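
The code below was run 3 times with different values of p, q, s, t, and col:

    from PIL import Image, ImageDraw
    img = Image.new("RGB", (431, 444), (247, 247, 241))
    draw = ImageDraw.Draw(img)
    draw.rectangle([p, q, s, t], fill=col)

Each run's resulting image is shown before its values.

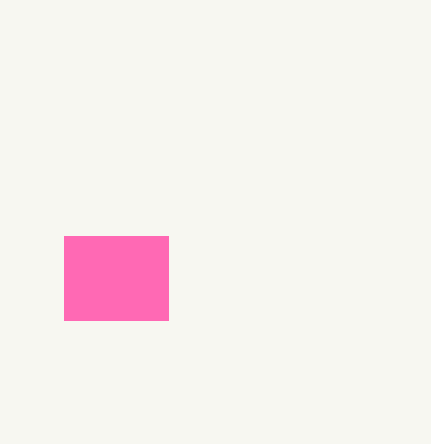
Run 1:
p = 64; q = 236; s = 168; t = 320; col = 'hotpink'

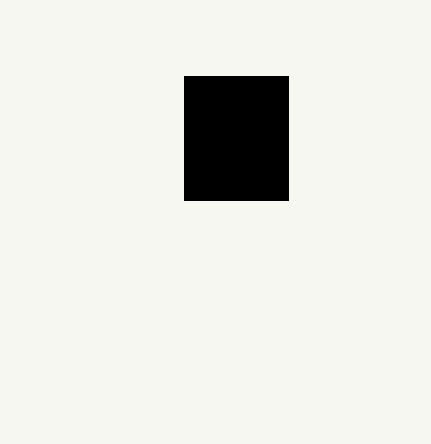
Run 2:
p = 184
q = 76
s = 288
t = 200
col = 'black'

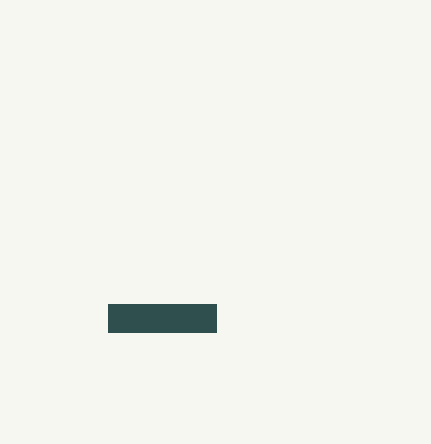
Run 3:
p = 108; q = 304; s = 216; t = 332; col = 'darkslategray'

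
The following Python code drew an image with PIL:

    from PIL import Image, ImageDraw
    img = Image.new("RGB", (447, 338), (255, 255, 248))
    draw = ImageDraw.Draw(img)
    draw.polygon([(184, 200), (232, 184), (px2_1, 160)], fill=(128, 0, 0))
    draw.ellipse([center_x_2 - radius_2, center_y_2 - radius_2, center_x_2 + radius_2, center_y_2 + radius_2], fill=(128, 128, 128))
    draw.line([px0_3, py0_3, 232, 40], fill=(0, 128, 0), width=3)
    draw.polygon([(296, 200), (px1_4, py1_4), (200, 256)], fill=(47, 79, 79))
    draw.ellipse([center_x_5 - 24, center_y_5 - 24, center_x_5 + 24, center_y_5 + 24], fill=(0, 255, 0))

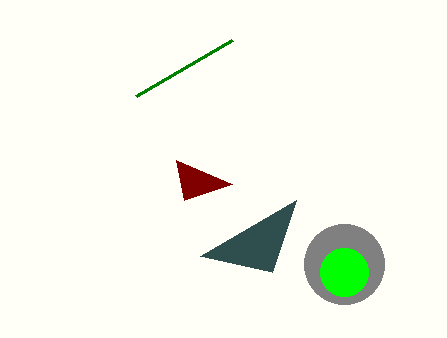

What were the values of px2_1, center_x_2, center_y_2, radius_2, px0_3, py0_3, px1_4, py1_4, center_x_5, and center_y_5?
px2_1 = 176; center_x_2 = 344; center_y_2 = 264; radius_2 = 40; px0_3 = 136; py0_3 = 96; px1_4 = 272; py1_4 = 272; center_x_5 = 344; center_y_5 = 272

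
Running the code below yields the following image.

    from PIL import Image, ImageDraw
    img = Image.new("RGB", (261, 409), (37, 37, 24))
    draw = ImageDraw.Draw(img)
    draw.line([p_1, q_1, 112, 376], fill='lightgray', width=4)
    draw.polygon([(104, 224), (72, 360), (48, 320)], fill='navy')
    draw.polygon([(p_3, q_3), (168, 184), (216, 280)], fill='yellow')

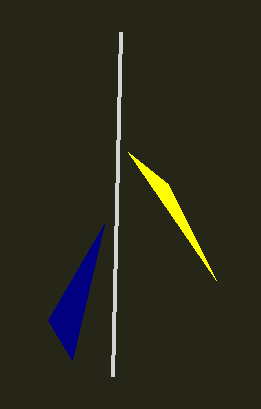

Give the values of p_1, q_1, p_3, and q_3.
p_1 = 120, q_1 = 32, p_3 = 128, q_3 = 152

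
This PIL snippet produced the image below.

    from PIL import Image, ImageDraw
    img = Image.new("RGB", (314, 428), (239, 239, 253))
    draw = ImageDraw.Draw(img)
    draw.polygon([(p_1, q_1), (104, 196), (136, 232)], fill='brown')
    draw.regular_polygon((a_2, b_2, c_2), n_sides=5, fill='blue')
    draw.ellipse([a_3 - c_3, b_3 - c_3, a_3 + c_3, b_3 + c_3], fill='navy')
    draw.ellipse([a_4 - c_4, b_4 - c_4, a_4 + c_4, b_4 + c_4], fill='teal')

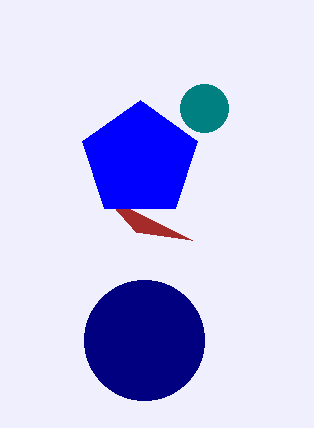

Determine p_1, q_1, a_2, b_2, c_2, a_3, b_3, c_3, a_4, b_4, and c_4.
p_1 = 192
q_1 = 240
a_2 = 140
b_2 = 160
c_2 = 60
a_3 = 144
b_3 = 340
c_3 = 60
a_4 = 204
b_4 = 108
c_4 = 24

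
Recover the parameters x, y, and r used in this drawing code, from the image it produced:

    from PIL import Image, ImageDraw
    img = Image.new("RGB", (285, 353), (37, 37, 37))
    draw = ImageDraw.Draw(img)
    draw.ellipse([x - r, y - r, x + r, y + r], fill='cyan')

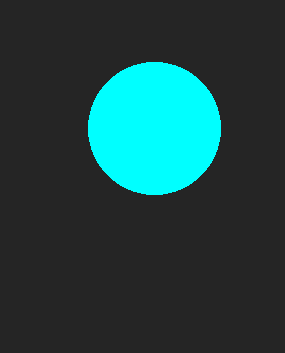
x = 154, y = 128, r = 66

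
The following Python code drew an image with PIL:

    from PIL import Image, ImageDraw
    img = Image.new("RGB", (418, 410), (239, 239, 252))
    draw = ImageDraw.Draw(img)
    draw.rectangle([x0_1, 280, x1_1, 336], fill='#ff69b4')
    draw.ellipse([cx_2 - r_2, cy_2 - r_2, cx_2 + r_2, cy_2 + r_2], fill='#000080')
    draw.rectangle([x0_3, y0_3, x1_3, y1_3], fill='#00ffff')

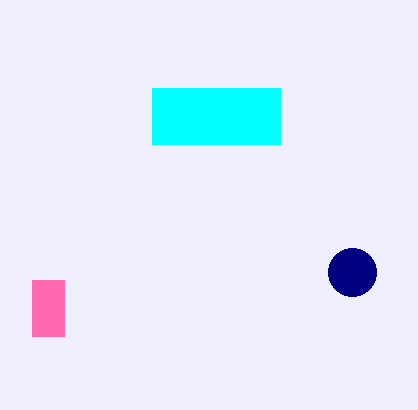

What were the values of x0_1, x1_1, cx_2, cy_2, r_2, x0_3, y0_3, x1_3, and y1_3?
x0_1 = 32; x1_1 = 64; cx_2 = 352; cy_2 = 272; r_2 = 24; x0_3 = 152; y0_3 = 88; x1_3 = 280; y1_3 = 144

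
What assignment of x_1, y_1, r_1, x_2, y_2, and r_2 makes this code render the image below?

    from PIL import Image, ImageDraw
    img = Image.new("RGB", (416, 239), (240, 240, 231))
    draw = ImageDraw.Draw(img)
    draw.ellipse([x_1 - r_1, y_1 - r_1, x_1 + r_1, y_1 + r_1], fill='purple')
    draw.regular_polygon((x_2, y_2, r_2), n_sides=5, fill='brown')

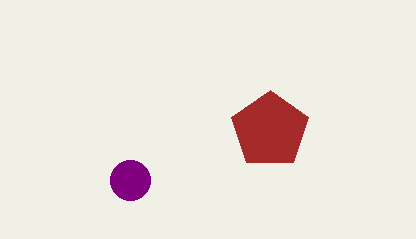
x_1 = 130
y_1 = 180
r_1 = 20
x_2 = 270
y_2 = 130
r_2 = 40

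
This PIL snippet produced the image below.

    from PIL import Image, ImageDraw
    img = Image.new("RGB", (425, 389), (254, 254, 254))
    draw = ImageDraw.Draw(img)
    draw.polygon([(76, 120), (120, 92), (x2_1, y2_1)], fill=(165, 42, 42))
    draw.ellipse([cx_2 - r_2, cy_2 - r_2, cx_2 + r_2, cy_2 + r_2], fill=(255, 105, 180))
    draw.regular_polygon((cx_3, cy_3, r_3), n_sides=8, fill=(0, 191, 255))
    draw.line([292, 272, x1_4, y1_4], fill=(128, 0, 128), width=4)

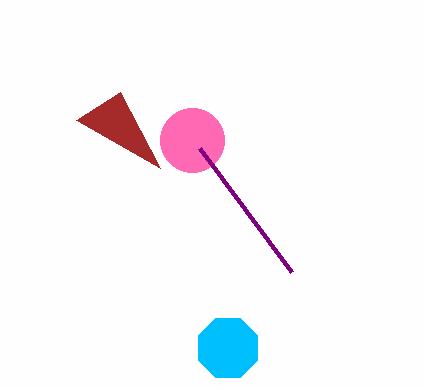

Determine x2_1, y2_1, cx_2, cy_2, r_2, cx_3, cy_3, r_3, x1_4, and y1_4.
x2_1 = 160, y2_1 = 168, cx_2 = 192, cy_2 = 140, r_2 = 32, cx_3 = 228, cy_3 = 348, r_3 = 32, x1_4 = 200, y1_4 = 148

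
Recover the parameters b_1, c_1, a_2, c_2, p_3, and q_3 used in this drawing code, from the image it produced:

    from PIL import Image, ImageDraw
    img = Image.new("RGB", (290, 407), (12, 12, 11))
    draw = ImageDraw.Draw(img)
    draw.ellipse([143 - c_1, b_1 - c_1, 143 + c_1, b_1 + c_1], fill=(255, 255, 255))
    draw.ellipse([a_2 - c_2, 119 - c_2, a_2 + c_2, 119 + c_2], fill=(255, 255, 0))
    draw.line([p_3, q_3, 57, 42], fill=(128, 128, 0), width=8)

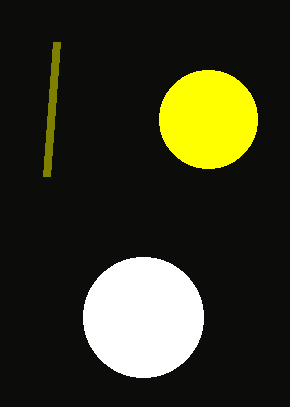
b_1 = 317; c_1 = 60; a_2 = 208; c_2 = 49; p_3 = 47; q_3 = 176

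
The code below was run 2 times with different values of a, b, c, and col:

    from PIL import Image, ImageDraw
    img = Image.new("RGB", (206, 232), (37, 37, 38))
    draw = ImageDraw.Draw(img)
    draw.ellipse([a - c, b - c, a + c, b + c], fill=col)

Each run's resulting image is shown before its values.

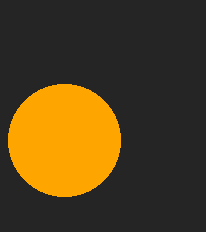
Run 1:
a = 64; b = 140; c = 56; col = 'orange'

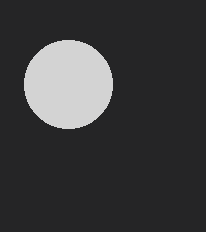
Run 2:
a = 68
b = 84
c = 44
col = 'lightgray'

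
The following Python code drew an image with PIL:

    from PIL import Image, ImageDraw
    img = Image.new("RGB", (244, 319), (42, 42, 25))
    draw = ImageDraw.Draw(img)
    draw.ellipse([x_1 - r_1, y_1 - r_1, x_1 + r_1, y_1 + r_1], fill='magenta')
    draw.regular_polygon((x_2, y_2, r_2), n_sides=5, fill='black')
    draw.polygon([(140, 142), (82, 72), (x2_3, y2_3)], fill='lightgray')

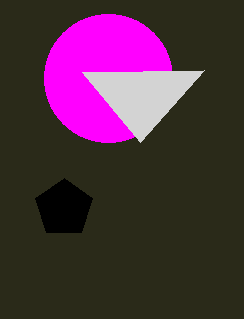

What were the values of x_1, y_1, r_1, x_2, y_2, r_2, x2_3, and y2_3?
x_1 = 108; y_1 = 78; r_1 = 64; x_2 = 64; y_2 = 208; r_2 = 30; x2_3 = 204; y2_3 = 70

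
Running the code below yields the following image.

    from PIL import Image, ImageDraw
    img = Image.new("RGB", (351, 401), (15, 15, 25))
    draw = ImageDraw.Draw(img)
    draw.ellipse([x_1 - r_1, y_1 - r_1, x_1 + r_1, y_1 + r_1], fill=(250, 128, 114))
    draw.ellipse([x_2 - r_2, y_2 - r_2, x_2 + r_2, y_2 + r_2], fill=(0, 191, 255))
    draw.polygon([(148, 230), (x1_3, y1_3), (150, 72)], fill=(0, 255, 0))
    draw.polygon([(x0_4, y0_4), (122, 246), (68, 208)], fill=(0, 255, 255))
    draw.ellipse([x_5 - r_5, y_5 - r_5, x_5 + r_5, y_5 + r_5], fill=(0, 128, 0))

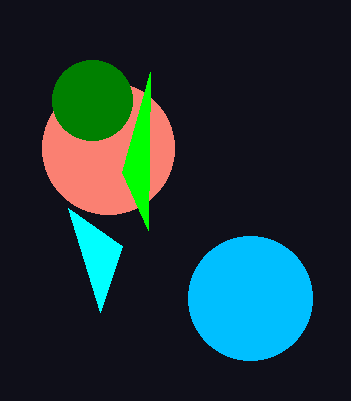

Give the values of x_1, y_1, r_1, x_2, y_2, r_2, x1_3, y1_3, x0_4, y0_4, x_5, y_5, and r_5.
x_1 = 108; y_1 = 148; r_1 = 66; x_2 = 250; y_2 = 298; r_2 = 62; x1_3 = 122; y1_3 = 172; x0_4 = 100; y0_4 = 312; x_5 = 92; y_5 = 100; r_5 = 40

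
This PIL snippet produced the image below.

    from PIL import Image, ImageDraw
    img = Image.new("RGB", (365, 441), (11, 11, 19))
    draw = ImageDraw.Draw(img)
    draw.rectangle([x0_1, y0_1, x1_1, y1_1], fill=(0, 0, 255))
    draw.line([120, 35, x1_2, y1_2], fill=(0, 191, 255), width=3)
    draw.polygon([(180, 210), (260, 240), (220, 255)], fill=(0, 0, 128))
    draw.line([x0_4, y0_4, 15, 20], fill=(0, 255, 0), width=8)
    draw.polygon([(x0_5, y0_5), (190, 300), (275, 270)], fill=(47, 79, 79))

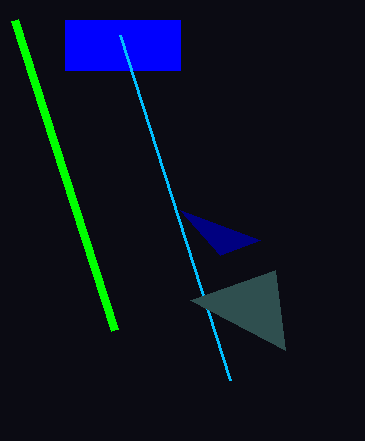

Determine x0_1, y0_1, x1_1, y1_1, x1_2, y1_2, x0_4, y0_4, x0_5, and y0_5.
x0_1 = 65; y0_1 = 20; x1_1 = 180; y1_1 = 70; x1_2 = 230; y1_2 = 380; x0_4 = 115; y0_4 = 330; x0_5 = 285; y0_5 = 350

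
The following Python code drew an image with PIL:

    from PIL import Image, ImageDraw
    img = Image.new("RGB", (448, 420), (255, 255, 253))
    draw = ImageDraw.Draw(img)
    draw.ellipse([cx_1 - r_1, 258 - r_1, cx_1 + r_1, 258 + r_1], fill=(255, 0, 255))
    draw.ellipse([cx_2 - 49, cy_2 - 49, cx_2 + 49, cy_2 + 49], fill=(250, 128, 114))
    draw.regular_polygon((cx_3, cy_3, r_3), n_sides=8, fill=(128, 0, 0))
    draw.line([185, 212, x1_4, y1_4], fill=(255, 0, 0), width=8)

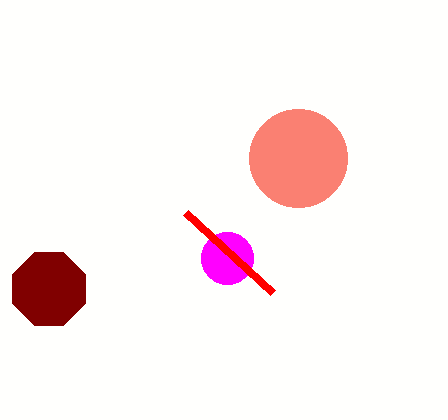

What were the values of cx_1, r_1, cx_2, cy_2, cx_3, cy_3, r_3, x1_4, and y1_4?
cx_1 = 227; r_1 = 26; cx_2 = 298; cy_2 = 158; cx_3 = 49; cy_3 = 289; r_3 = 39; x1_4 = 272; y1_4 = 292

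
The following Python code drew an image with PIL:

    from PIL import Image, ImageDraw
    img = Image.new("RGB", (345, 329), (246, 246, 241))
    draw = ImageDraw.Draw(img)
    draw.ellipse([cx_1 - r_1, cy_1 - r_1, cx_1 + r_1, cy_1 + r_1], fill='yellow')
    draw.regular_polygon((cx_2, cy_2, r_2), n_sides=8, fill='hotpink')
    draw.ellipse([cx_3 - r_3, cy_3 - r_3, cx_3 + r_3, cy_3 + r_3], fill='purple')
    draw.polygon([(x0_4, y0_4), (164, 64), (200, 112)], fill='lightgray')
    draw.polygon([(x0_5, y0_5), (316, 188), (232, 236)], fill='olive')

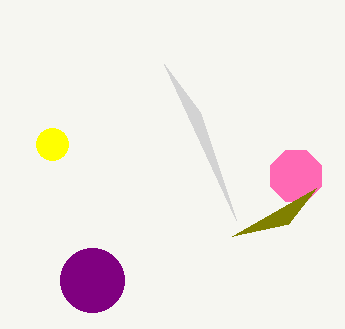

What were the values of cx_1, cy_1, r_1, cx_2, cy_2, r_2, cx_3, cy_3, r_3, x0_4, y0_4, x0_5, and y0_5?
cx_1 = 52; cy_1 = 144; r_1 = 16; cx_2 = 296; cy_2 = 176; r_2 = 28; cx_3 = 92; cy_3 = 280; r_3 = 32; x0_4 = 236; y0_4 = 220; x0_5 = 288; y0_5 = 224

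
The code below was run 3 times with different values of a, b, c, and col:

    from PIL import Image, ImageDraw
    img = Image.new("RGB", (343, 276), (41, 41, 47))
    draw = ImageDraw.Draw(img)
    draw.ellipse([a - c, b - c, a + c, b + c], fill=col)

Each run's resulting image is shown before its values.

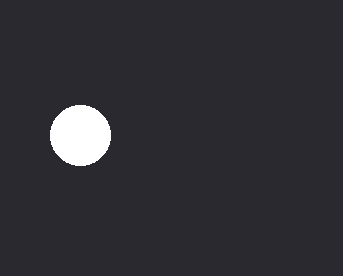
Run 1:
a = 80; b = 135; c = 30; col = 'white'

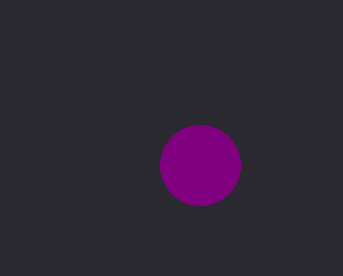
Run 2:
a = 200; b = 165; c = 40; col = 'purple'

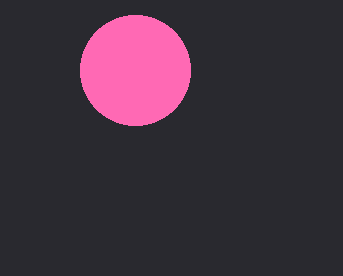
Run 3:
a = 135; b = 70; c = 55; col = 'hotpink'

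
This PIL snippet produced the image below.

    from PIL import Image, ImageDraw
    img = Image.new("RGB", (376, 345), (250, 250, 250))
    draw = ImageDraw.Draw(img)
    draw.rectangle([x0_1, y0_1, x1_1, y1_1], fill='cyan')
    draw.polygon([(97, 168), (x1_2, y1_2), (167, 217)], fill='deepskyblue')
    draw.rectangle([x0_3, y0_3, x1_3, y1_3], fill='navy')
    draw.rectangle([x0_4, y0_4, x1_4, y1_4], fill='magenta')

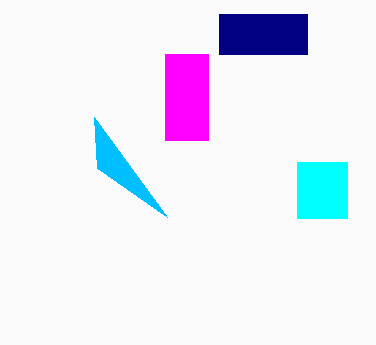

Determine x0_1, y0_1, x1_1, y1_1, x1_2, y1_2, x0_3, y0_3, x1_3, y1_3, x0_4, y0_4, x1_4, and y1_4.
x0_1 = 297; y0_1 = 162; x1_1 = 347; y1_1 = 218; x1_2 = 94; y1_2 = 117; x0_3 = 219; y0_3 = 14; x1_3 = 307; y1_3 = 54; x0_4 = 165; y0_4 = 54; x1_4 = 208; y1_4 = 140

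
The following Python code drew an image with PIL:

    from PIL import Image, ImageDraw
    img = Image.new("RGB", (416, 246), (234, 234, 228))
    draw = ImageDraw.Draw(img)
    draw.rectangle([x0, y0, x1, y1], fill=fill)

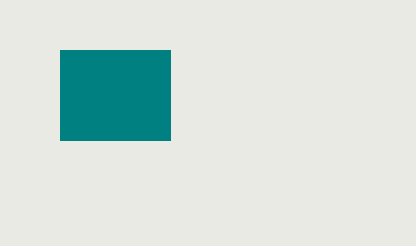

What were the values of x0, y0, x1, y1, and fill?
x0 = 60
y0 = 50
x1 = 170
y1 = 140
fill = 'teal'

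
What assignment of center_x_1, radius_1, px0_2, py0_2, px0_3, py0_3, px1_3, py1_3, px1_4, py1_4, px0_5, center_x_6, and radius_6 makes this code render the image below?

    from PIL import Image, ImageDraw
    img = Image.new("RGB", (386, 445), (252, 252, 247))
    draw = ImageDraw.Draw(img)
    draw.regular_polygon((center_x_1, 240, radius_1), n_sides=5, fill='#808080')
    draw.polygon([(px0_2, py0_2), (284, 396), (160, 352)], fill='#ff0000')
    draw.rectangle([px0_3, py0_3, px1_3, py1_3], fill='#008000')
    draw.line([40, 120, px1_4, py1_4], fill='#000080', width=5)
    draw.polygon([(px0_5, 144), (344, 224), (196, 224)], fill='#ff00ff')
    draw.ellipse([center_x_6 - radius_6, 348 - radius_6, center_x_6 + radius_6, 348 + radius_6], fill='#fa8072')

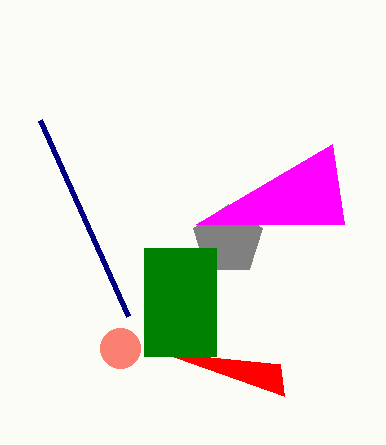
center_x_1 = 228, radius_1 = 36, px0_2 = 280, py0_2 = 364, px0_3 = 144, py0_3 = 248, px1_3 = 216, py1_3 = 356, px1_4 = 128, py1_4 = 316, px0_5 = 332, center_x_6 = 120, radius_6 = 20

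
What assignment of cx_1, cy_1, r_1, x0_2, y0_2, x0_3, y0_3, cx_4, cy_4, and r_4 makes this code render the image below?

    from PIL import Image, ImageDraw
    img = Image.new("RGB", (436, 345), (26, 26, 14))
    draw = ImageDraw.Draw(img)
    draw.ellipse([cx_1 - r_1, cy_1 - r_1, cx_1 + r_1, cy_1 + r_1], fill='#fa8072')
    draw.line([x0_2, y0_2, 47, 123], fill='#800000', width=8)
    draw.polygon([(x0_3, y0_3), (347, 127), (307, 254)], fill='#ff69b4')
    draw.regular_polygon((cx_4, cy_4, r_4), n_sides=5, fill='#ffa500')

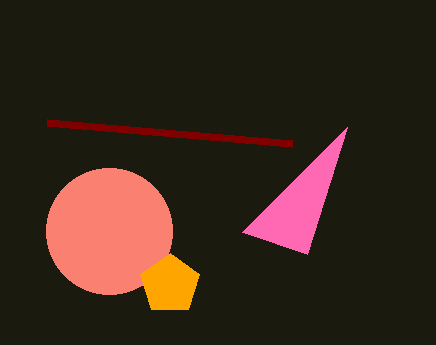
cx_1 = 109
cy_1 = 231
r_1 = 63
x0_2 = 292
y0_2 = 144
x0_3 = 242
y0_3 = 232
cx_4 = 170
cy_4 = 284
r_4 = 31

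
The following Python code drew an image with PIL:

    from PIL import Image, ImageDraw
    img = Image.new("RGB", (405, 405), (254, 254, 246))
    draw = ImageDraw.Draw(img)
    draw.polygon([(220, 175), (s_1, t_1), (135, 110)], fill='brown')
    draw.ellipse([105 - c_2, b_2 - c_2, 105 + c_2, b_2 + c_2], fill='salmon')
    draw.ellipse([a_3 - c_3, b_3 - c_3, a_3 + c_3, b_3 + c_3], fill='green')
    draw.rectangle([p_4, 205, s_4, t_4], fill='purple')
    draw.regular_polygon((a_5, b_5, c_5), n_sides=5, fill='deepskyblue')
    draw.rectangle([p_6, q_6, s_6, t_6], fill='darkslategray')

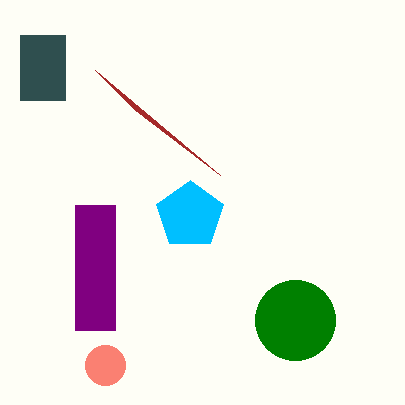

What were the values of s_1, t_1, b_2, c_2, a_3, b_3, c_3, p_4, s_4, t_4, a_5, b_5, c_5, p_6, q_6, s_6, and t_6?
s_1 = 95, t_1 = 70, b_2 = 365, c_2 = 20, a_3 = 295, b_3 = 320, c_3 = 40, p_4 = 75, s_4 = 115, t_4 = 330, a_5 = 190, b_5 = 215, c_5 = 35, p_6 = 20, q_6 = 35, s_6 = 65, t_6 = 100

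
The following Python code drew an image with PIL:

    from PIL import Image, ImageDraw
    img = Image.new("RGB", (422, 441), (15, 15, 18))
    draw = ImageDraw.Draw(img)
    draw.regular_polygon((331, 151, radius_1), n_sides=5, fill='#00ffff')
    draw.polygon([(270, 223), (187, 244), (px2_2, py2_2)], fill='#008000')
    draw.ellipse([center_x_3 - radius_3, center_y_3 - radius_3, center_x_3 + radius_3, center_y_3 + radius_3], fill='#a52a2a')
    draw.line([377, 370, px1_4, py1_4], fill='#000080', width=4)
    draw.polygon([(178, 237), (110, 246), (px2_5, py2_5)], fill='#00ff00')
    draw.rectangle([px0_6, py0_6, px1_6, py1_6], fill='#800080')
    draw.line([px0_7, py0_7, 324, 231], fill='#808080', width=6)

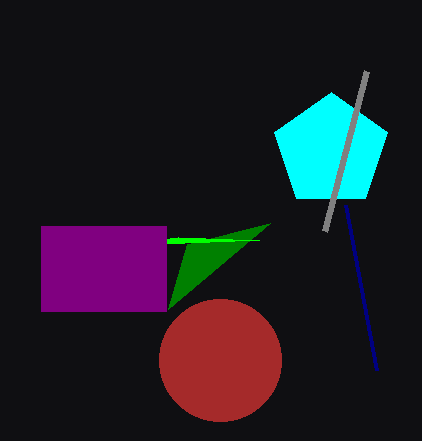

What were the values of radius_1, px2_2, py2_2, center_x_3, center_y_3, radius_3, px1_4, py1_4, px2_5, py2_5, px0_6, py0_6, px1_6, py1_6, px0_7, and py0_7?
radius_1 = 59; px2_2 = 168; py2_2 = 309; center_x_3 = 220; center_y_3 = 360; radius_3 = 61; px1_4 = 346; py1_4 = 205; px2_5 = 259; py2_5 = 240; px0_6 = 41; py0_6 = 226; px1_6 = 166; py1_6 = 311; px0_7 = 366; py0_7 = 71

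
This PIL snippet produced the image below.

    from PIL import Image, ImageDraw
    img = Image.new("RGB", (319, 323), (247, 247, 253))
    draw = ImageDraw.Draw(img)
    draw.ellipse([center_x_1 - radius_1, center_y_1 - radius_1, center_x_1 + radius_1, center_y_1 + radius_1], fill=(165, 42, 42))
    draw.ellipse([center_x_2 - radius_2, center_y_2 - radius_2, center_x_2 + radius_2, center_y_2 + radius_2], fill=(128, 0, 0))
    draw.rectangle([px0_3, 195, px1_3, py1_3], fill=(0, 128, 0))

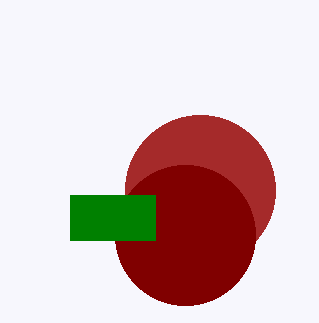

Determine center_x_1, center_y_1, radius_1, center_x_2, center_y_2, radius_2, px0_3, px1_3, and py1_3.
center_x_1 = 200
center_y_1 = 190
radius_1 = 75
center_x_2 = 185
center_y_2 = 235
radius_2 = 70
px0_3 = 70
px1_3 = 155
py1_3 = 240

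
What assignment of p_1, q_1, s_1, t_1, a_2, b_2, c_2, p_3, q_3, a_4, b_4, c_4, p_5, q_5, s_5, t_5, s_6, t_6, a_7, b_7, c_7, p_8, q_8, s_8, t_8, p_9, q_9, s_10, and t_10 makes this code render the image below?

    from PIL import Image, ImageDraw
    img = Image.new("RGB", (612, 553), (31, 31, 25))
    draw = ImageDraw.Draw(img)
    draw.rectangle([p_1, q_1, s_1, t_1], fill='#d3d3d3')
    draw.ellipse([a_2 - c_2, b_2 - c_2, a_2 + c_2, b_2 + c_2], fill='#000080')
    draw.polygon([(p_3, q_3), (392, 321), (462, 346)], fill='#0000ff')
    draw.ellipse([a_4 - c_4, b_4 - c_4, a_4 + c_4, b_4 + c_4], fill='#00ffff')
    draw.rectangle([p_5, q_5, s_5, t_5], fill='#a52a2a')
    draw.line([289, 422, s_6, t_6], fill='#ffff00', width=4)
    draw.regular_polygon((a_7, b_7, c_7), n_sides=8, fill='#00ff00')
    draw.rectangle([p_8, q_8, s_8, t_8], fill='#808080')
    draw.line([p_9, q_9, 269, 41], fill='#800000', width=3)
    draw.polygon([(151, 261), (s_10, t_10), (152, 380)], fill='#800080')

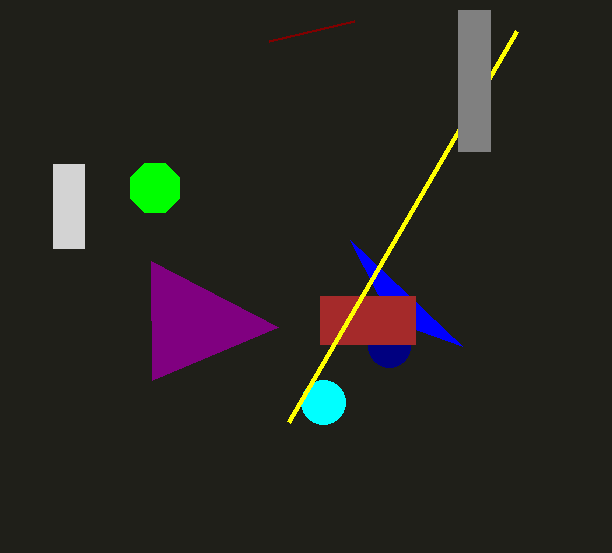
p_1 = 53; q_1 = 164; s_1 = 84; t_1 = 248; a_2 = 389; b_2 = 346; c_2 = 21; p_3 = 350; q_3 = 240; a_4 = 323; b_4 = 402; c_4 = 22; p_5 = 320; q_5 = 296; s_5 = 415; t_5 = 344; s_6 = 517; t_6 = 31; a_7 = 155; b_7 = 188; c_7 = 27; p_8 = 458; q_8 = 10; s_8 = 490; t_8 = 151; p_9 = 354; q_9 = 21; s_10 = 278; t_10 = 327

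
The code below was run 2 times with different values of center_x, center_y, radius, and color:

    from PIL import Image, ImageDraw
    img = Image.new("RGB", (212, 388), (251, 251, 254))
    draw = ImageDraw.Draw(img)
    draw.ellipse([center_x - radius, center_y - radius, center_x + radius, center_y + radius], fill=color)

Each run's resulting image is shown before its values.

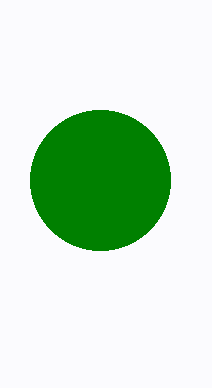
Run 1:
center_x = 100; center_y = 180; radius = 70; color = 'green'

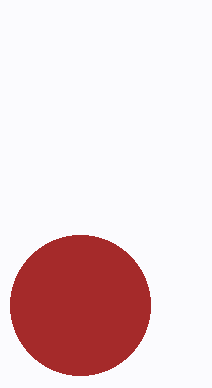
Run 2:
center_x = 80
center_y = 305
radius = 70
color = 'brown'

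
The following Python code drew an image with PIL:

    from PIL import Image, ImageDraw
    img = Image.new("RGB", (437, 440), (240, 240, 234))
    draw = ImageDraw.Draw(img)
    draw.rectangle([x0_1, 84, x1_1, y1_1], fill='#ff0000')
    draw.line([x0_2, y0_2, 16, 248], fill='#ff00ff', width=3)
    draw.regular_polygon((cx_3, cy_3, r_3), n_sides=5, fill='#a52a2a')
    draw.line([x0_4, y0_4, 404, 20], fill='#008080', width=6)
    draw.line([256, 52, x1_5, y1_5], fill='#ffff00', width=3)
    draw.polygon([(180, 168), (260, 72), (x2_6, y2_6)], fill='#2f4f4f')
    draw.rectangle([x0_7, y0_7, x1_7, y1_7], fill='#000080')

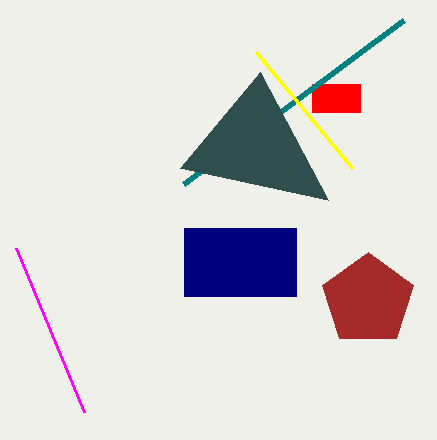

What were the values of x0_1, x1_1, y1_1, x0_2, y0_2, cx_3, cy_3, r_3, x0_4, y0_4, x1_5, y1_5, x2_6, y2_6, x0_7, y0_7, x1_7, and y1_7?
x0_1 = 312
x1_1 = 360
y1_1 = 112
x0_2 = 84
y0_2 = 412
cx_3 = 368
cy_3 = 300
r_3 = 48
x0_4 = 184
y0_4 = 184
x1_5 = 352
y1_5 = 168
x2_6 = 328
y2_6 = 200
x0_7 = 184
y0_7 = 228
x1_7 = 296
y1_7 = 296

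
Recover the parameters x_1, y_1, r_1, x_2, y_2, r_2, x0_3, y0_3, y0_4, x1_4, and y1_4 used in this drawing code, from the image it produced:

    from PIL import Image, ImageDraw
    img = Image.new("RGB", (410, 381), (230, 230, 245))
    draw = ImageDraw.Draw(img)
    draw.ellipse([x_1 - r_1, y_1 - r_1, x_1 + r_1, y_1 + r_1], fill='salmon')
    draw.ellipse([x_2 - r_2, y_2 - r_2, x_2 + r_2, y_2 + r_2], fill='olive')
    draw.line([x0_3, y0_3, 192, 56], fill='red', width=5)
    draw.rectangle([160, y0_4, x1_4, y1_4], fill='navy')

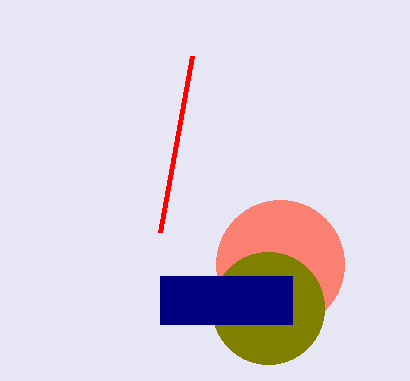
x_1 = 280, y_1 = 264, r_1 = 64, x_2 = 268, y_2 = 308, r_2 = 56, x0_3 = 160, y0_3 = 232, y0_4 = 276, x1_4 = 292, y1_4 = 324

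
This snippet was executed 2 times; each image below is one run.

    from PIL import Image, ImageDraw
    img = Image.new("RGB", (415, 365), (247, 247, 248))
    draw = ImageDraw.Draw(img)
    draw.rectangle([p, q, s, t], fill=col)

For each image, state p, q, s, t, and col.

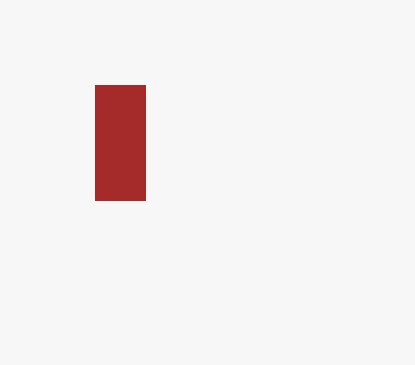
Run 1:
p = 95; q = 85; s = 145; t = 200; col = 'brown'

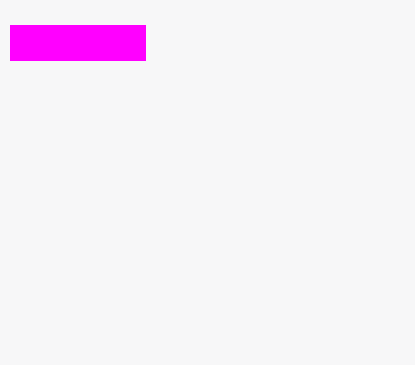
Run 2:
p = 10, q = 25, s = 145, t = 60, col = 'magenta'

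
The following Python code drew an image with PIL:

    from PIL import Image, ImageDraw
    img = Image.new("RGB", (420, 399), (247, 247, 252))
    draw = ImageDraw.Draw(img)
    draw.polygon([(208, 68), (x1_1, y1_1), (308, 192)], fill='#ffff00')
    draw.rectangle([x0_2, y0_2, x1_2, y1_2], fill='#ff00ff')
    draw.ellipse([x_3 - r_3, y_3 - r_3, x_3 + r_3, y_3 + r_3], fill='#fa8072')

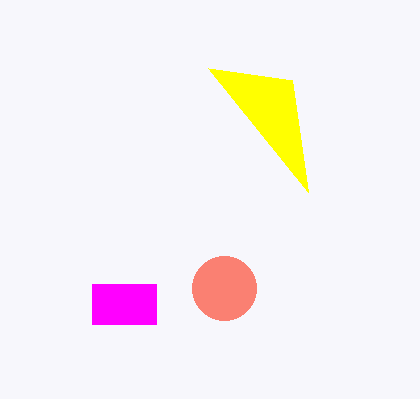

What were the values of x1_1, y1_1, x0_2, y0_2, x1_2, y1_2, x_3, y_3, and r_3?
x1_1 = 292, y1_1 = 80, x0_2 = 92, y0_2 = 284, x1_2 = 156, y1_2 = 324, x_3 = 224, y_3 = 288, r_3 = 32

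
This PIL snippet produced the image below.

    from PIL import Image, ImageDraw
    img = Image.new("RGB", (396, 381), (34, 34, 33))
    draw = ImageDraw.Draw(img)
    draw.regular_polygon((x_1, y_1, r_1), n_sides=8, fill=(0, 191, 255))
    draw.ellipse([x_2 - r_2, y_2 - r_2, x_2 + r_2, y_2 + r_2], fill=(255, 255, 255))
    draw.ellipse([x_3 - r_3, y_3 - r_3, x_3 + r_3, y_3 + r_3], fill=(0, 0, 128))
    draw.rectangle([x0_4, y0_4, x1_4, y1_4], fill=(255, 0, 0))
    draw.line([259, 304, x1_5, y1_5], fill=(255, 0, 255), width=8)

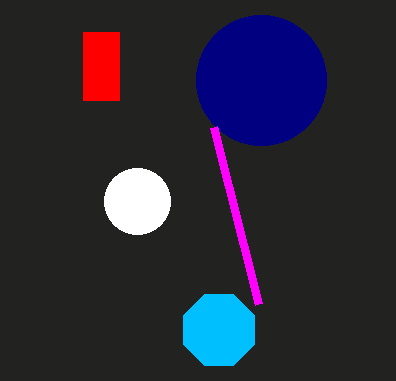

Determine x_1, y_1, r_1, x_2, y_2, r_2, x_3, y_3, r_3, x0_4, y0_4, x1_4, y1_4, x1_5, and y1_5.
x_1 = 219; y_1 = 330; r_1 = 38; x_2 = 137; y_2 = 201; r_2 = 33; x_3 = 261; y_3 = 80; r_3 = 65; x0_4 = 83; y0_4 = 32; x1_4 = 119; y1_4 = 100; x1_5 = 214; y1_5 = 127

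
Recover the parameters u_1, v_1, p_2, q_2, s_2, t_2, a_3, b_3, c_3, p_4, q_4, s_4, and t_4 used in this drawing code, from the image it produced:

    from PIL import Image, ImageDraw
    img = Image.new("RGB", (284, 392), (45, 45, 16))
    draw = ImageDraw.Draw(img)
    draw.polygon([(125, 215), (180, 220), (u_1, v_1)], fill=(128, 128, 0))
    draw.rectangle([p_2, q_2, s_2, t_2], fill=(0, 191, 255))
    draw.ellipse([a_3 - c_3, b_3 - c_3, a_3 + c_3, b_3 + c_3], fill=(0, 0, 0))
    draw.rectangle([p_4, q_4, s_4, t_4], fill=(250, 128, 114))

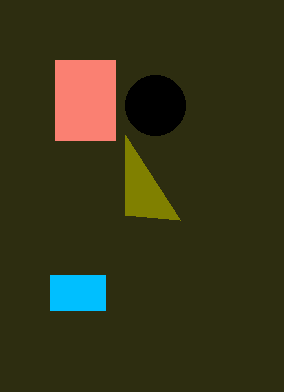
u_1 = 125; v_1 = 135; p_2 = 50; q_2 = 275; s_2 = 105; t_2 = 310; a_3 = 155; b_3 = 105; c_3 = 30; p_4 = 55; q_4 = 60; s_4 = 115; t_4 = 140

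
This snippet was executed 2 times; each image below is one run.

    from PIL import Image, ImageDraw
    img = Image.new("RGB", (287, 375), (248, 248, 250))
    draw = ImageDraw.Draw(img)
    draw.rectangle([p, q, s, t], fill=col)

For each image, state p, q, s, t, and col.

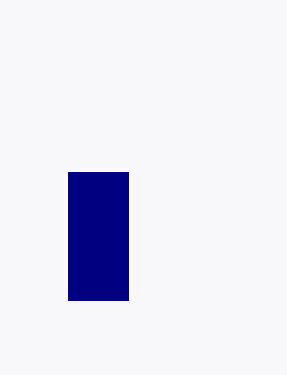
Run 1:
p = 68; q = 172; s = 128; t = 300; col = 'navy'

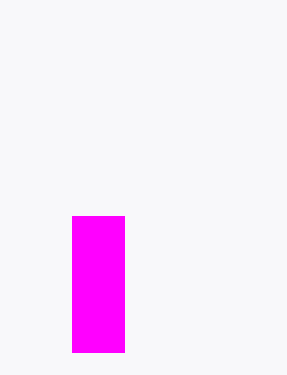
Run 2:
p = 72; q = 216; s = 124; t = 352; col = 'magenta'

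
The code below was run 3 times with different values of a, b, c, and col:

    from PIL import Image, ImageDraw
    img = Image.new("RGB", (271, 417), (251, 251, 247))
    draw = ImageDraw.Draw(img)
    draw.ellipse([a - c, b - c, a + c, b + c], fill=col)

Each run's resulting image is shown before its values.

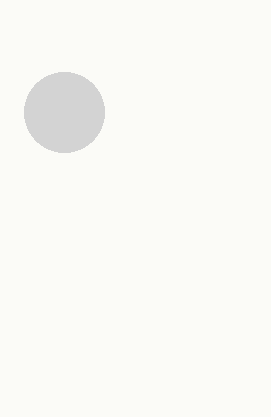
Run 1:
a = 64; b = 112; c = 40; col = 'lightgray'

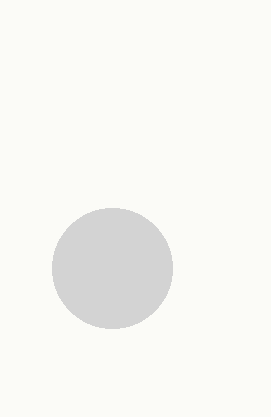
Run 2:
a = 112; b = 268; c = 60; col = 'lightgray'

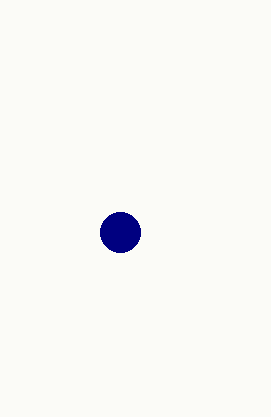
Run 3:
a = 120, b = 232, c = 20, col = 'navy'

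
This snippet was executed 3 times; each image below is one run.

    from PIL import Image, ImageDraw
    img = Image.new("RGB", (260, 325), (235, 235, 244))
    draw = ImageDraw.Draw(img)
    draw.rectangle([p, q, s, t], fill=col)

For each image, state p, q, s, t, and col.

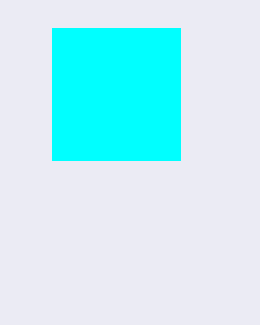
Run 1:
p = 52, q = 28, s = 180, t = 160, col = 'cyan'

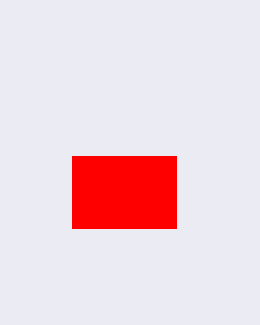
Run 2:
p = 72; q = 156; s = 176; t = 228; col = 'red'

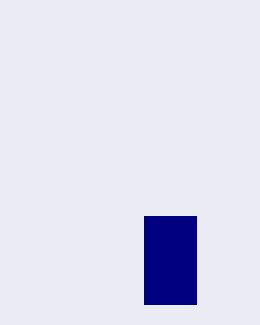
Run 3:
p = 144, q = 216, s = 196, t = 304, col = 'navy'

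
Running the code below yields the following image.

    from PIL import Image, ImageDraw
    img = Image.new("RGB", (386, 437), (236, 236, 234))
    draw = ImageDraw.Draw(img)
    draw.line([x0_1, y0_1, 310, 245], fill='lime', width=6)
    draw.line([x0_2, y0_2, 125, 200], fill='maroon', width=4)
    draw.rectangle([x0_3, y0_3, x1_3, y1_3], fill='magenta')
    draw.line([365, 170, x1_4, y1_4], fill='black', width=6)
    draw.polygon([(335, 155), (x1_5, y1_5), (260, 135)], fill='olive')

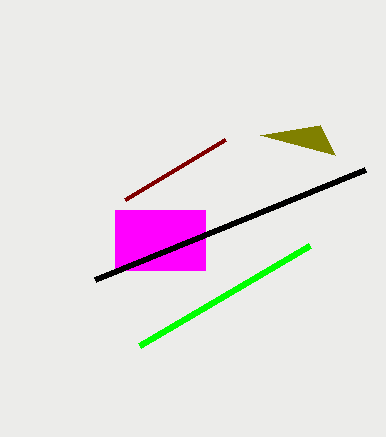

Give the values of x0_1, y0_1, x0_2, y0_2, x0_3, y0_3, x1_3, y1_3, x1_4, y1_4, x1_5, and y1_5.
x0_1 = 140; y0_1 = 345; x0_2 = 225; y0_2 = 140; x0_3 = 115; y0_3 = 210; x1_3 = 205; y1_3 = 270; x1_4 = 95; y1_4 = 280; x1_5 = 320; y1_5 = 125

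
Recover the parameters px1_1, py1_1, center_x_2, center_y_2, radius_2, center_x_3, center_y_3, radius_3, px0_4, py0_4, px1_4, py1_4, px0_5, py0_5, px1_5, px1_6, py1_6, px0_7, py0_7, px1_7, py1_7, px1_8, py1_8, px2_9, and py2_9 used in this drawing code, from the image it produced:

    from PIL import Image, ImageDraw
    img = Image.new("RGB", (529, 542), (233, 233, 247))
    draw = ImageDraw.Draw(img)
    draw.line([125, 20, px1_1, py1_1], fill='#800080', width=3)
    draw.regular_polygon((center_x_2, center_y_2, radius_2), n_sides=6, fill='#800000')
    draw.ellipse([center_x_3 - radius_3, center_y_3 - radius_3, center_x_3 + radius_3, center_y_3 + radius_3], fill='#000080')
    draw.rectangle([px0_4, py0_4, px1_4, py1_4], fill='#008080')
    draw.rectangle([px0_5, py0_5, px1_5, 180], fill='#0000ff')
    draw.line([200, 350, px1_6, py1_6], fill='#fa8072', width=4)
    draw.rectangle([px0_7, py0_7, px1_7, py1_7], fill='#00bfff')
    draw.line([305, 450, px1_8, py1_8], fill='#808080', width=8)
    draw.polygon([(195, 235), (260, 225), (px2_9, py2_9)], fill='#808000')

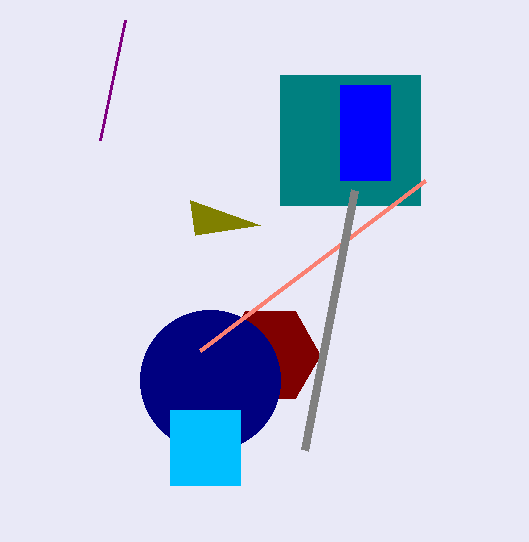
px1_1 = 100
py1_1 = 140
center_x_2 = 270
center_y_2 = 355
radius_2 = 50
center_x_3 = 210
center_y_3 = 380
radius_3 = 70
px0_4 = 280
py0_4 = 75
px1_4 = 420
py1_4 = 205
px0_5 = 340
py0_5 = 85
px1_5 = 390
px1_6 = 425
py1_6 = 180
px0_7 = 170
py0_7 = 410
px1_7 = 240
py1_7 = 485
px1_8 = 355
py1_8 = 190
px2_9 = 190
py2_9 = 200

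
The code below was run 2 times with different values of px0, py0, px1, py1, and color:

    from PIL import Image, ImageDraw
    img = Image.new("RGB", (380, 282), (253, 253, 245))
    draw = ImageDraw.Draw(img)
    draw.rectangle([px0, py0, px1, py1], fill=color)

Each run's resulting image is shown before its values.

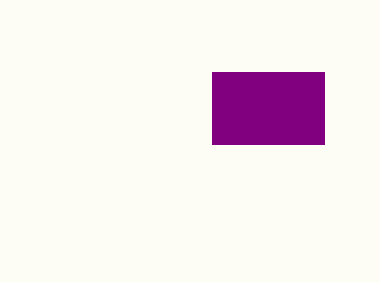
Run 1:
px0 = 212; py0 = 72; px1 = 324; py1 = 144; color = 'purple'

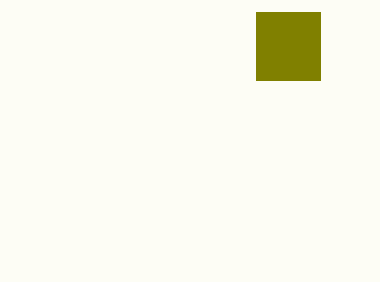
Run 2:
px0 = 256
py0 = 12
px1 = 320
py1 = 80
color = 'olive'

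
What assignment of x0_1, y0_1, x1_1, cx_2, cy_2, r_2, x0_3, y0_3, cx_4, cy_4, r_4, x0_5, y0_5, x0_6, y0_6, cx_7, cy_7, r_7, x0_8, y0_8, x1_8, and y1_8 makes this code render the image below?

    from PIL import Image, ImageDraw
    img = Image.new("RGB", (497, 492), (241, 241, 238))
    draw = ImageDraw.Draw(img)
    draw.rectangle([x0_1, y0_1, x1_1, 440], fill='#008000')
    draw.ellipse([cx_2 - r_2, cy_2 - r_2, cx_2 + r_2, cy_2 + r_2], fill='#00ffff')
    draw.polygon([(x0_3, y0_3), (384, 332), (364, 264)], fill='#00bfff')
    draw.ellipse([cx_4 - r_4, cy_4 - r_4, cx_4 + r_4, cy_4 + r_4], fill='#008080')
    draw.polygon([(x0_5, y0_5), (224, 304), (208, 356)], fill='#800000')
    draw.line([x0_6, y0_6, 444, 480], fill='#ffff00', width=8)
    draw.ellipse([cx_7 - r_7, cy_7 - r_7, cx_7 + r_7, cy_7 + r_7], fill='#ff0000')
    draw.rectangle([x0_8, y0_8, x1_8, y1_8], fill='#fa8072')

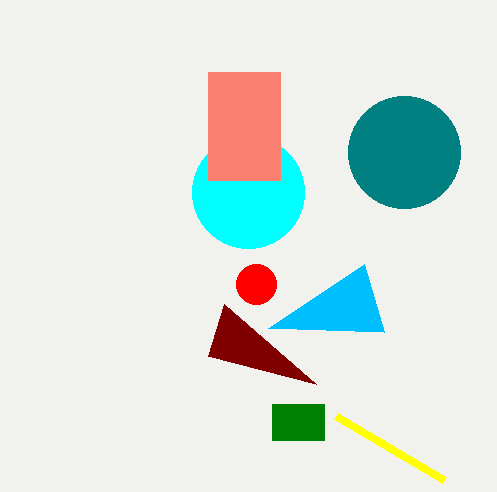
x0_1 = 272
y0_1 = 404
x1_1 = 324
cx_2 = 248
cy_2 = 192
r_2 = 56
x0_3 = 268
y0_3 = 328
cx_4 = 404
cy_4 = 152
r_4 = 56
x0_5 = 316
y0_5 = 384
x0_6 = 336
y0_6 = 416
cx_7 = 256
cy_7 = 284
r_7 = 20
x0_8 = 208
y0_8 = 72
x1_8 = 280
y1_8 = 180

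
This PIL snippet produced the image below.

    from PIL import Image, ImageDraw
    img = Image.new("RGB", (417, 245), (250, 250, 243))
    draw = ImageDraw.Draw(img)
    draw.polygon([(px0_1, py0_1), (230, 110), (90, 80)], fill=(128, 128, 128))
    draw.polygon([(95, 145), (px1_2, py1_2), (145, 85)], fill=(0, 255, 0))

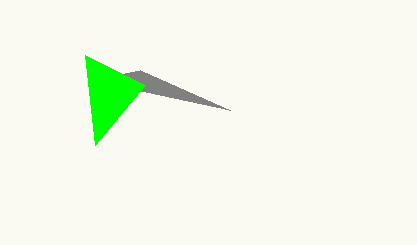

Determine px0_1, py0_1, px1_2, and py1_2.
px0_1 = 140
py0_1 = 70
px1_2 = 85
py1_2 = 55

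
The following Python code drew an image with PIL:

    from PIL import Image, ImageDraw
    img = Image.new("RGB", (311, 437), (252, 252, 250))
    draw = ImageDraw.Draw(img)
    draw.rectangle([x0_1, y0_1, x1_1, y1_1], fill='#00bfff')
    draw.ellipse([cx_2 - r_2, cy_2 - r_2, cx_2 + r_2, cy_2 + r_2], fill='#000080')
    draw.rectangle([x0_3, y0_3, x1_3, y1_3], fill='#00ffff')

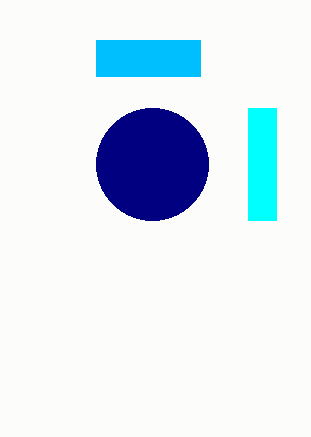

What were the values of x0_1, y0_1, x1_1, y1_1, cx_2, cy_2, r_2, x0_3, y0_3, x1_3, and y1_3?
x0_1 = 96, y0_1 = 40, x1_1 = 200, y1_1 = 76, cx_2 = 152, cy_2 = 164, r_2 = 56, x0_3 = 248, y0_3 = 108, x1_3 = 276, y1_3 = 220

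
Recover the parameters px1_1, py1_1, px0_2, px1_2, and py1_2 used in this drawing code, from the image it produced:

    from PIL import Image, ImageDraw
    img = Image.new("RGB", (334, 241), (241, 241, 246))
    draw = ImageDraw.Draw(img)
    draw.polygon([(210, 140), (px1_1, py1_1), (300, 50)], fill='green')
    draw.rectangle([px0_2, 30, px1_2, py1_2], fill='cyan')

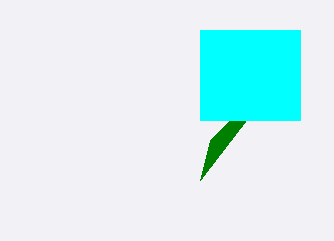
px1_1 = 200, py1_1 = 180, px0_2 = 200, px1_2 = 300, py1_2 = 120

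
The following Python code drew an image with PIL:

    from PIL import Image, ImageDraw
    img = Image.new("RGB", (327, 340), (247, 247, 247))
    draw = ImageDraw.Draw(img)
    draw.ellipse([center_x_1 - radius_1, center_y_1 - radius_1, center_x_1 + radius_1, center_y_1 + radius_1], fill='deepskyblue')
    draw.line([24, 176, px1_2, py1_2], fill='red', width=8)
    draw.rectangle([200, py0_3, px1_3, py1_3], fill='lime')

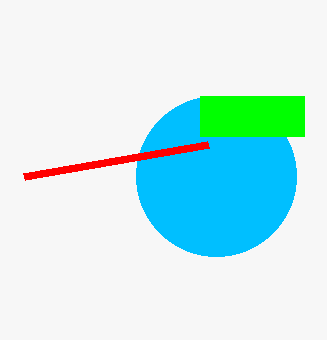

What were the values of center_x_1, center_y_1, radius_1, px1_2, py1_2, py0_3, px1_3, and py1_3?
center_x_1 = 216
center_y_1 = 176
radius_1 = 80
px1_2 = 208
py1_2 = 144
py0_3 = 96
px1_3 = 304
py1_3 = 136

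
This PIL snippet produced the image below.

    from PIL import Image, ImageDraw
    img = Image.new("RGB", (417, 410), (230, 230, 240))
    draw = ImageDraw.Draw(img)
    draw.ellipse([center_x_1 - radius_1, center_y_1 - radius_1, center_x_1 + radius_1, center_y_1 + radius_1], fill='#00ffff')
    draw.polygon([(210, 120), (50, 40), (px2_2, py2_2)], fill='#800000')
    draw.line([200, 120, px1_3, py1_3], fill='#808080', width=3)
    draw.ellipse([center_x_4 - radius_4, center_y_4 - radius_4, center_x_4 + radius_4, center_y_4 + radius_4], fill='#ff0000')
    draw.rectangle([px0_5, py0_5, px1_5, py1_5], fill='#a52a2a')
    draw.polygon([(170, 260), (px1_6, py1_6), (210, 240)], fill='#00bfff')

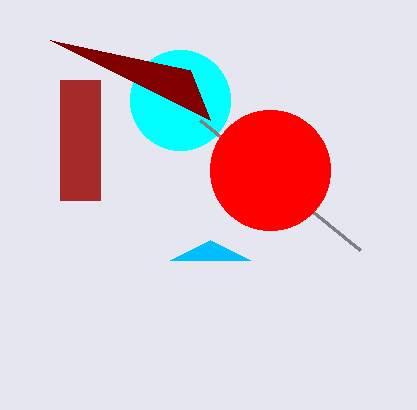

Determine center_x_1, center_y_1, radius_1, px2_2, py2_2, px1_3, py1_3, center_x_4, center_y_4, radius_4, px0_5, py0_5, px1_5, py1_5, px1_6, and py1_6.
center_x_1 = 180, center_y_1 = 100, radius_1 = 50, px2_2 = 190, py2_2 = 70, px1_3 = 360, py1_3 = 250, center_x_4 = 270, center_y_4 = 170, radius_4 = 60, px0_5 = 60, py0_5 = 80, px1_5 = 100, py1_5 = 200, px1_6 = 250, py1_6 = 260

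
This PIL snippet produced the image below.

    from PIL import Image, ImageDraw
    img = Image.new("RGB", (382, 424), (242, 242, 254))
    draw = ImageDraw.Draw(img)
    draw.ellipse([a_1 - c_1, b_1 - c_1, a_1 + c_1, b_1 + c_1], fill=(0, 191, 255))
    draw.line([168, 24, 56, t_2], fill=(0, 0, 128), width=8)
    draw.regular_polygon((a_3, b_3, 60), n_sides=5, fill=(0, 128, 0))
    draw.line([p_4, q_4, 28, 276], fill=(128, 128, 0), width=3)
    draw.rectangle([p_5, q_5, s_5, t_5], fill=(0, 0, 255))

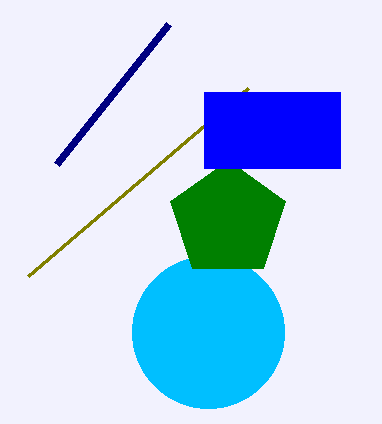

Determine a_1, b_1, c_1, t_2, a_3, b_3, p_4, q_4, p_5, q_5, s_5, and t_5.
a_1 = 208, b_1 = 332, c_1 = 76, t_2 = 164, a_3 = 228, b_3 = 220, p_4 = 248, q_4 = 88, p_5 = 204, q_5 = 92, s_5 = 340, t_5 = 168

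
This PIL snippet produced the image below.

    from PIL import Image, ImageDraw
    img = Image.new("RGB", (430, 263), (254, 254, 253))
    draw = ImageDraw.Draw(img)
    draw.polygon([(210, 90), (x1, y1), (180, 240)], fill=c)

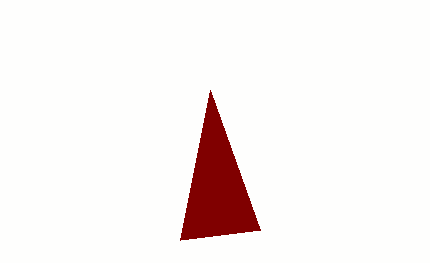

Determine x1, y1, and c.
x1 = 260; y1 = 230; c = 'maroon'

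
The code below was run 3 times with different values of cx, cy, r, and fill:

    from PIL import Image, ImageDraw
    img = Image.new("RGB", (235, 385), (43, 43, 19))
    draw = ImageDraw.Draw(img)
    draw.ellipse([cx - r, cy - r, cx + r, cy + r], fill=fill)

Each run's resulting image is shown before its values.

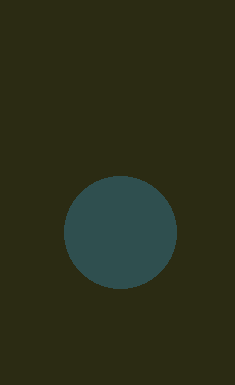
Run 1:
cx = 120, cy = 232, r = 56, fill = 'darkslategray'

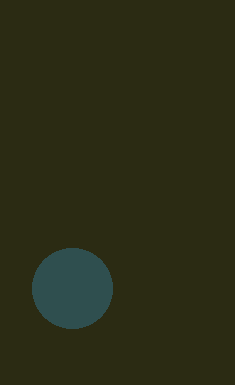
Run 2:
cx = 72
cy = 288
r = 40
fill = 'darkslategray'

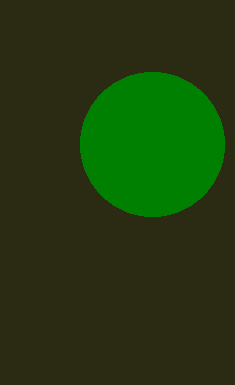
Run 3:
cx = 152, cy = 144, r = 72, fill = 'green'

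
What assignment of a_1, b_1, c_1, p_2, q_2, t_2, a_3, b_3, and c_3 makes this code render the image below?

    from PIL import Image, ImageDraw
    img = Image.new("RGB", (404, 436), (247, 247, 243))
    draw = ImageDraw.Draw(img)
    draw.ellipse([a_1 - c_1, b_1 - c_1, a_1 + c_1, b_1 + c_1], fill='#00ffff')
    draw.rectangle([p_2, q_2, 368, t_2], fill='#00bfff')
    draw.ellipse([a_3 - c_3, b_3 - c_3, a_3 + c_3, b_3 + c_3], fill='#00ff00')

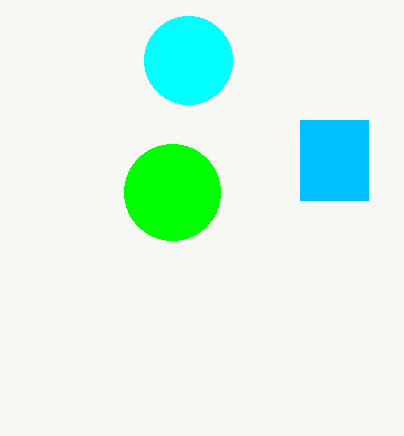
a_1 = 188
b_1 = 60
c_1 = 44
p_2 = 300
q_2 = 120
t_2 = 200
a_3 = 172
b_3 = 192
c_3 = 48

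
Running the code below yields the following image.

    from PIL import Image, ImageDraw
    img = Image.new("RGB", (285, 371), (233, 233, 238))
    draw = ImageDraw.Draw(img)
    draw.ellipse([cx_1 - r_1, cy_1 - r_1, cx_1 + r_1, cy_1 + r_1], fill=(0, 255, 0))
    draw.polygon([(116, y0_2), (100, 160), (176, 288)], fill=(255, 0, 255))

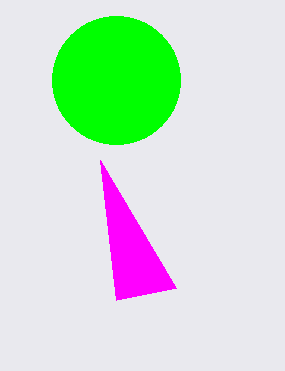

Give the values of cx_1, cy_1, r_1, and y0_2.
cx_1 = 116; cy_1 = 80; r_1 = 64; y0_2 = 300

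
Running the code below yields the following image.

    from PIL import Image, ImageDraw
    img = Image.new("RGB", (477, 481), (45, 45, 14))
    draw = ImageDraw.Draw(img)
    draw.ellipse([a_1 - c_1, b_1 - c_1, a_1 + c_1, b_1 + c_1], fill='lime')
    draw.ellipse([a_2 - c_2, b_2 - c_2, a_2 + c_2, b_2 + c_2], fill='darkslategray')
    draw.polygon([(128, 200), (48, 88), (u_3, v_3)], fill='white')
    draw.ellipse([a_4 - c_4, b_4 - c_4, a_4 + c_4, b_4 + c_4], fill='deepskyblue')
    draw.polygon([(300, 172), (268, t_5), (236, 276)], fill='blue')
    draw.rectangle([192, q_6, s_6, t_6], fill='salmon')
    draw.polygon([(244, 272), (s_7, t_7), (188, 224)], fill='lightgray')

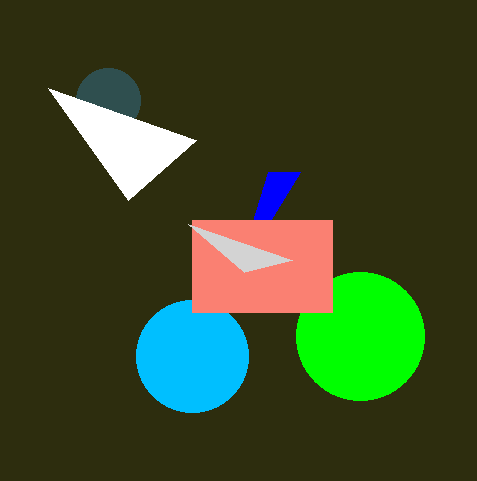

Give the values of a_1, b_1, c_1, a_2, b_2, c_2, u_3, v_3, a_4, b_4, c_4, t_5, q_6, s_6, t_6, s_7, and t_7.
a_1 = 360
b_1 = 336
c_1 = 64
a_2 = 108
b_2 = 100
c_2 = 32
u_3 = 196
v_3 = 140
a_4 = 192
b_4 = 356
c_4 = 56
t_5 = 172
q_6 = 220
s_6 = 332
t_6 = 312
s_7 = 292
t_7 = 260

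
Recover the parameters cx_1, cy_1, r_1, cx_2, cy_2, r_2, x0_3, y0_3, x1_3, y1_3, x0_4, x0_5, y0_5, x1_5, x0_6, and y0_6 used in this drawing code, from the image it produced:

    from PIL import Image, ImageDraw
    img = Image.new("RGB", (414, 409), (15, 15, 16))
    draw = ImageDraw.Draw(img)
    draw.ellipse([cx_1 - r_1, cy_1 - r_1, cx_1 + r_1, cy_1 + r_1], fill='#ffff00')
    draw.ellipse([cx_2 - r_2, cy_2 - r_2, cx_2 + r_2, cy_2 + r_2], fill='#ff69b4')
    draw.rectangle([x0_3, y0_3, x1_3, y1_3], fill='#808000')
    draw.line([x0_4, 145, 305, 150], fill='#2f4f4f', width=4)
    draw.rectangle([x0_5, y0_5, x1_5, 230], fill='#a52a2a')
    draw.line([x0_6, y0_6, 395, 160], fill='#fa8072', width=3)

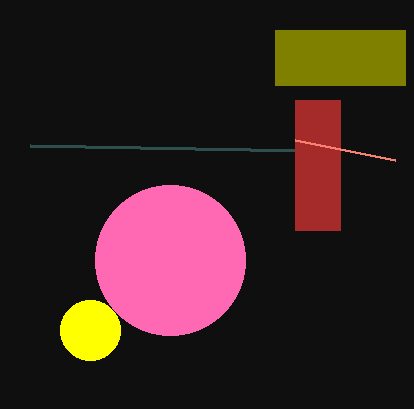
cx_1 = 90, cy_1 = 330, r_1 = 30, cx_2 = 170, cy_2 = 260, r_2 = 75, x0_3 = 275, y0_3 = 30, x1_3 = 405, y1_3 = 85, x0_4 = 30, x0_5 = 295, y0_5 = 100, x1_5 = 340, x0_6 = 295, y0_6 = 140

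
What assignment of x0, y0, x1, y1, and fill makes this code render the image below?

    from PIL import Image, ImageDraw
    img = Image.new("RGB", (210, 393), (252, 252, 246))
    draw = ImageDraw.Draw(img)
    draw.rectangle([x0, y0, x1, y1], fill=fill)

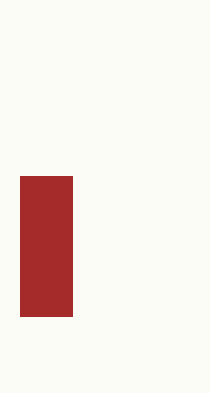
x0 = 20; y0 = 176; x1 = 72; y1 = 316; fill = 'brown'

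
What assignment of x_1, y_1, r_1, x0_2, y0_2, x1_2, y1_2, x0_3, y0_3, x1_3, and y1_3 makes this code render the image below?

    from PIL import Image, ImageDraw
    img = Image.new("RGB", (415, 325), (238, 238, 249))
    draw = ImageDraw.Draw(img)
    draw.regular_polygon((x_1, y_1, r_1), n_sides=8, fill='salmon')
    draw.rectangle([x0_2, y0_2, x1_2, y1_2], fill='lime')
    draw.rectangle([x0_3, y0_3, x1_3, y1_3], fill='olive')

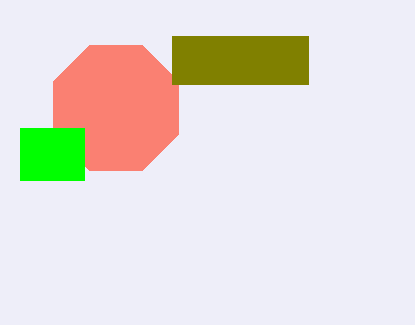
x_1 = 116; y_1 = 108; r_1 = 68; x0_2 = 20; y0_2 = 128; x1_2 = 84; y1_2 = 180; x0_3 = 172; y0_3 = 36; x1_3 = 308; y1_3 = 84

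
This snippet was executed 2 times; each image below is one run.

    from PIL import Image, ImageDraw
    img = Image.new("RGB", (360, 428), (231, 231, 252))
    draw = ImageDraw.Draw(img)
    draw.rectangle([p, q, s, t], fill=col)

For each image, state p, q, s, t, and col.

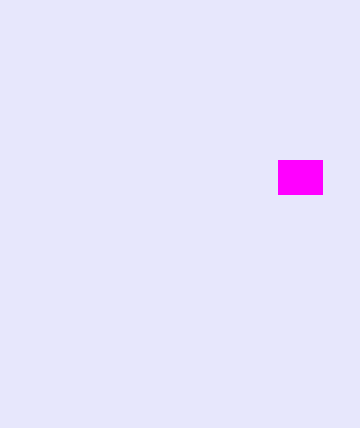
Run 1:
p = 278, q = 160, s = 322, t = 194, col = 'magenta'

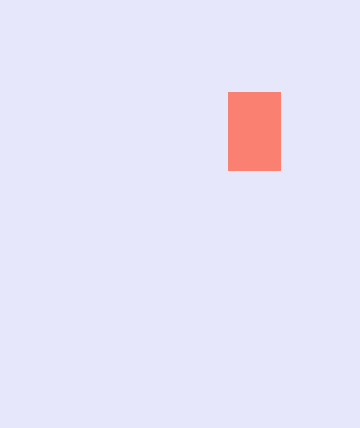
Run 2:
p = 228; q = 92; s = 280; t = 170; col = 'salmon'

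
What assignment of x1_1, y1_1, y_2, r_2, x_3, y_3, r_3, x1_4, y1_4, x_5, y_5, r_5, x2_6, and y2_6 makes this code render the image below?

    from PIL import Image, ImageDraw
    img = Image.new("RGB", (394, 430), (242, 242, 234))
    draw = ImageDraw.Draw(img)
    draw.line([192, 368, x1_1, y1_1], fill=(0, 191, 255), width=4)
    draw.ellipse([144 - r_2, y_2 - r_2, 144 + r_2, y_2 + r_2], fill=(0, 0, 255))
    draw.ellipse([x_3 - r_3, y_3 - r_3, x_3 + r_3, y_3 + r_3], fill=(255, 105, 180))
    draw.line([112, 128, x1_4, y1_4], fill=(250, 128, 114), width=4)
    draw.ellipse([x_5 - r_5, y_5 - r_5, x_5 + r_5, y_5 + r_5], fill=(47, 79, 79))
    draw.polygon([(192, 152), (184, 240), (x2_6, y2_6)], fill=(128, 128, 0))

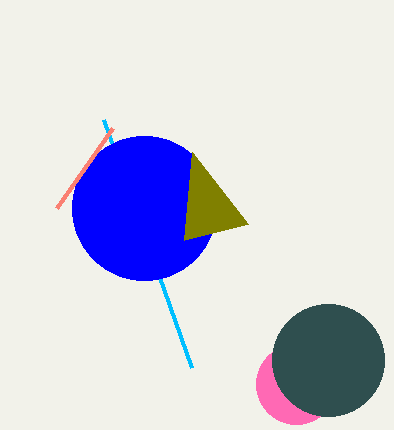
x1_1 = 104, y1_1 = 120, y_2 = 208, r_2 = 72, x_3 = 296, y_3 = 384, r_3 = 40, x1_4 = 56, y1_4 = 208, x_5 = 328, y_5 = 360, r_5 = 56, x2_6 = 248, y2_6 = 224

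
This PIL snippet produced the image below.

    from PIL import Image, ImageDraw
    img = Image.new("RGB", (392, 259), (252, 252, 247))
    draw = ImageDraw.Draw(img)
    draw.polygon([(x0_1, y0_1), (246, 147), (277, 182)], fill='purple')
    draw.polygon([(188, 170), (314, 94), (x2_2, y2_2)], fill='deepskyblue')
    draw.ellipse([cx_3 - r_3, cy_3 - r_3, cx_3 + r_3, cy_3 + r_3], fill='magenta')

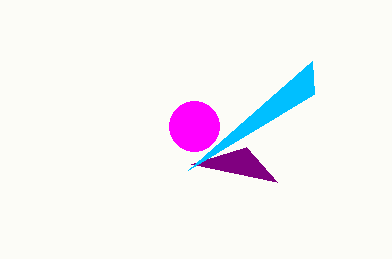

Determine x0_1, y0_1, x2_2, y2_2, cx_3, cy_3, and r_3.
x0_1 = 191, y0_1 = 164, x2_2 = 312, y2_2 = 61, cx_3 = 194, cy_3 = 126, r_3 = 25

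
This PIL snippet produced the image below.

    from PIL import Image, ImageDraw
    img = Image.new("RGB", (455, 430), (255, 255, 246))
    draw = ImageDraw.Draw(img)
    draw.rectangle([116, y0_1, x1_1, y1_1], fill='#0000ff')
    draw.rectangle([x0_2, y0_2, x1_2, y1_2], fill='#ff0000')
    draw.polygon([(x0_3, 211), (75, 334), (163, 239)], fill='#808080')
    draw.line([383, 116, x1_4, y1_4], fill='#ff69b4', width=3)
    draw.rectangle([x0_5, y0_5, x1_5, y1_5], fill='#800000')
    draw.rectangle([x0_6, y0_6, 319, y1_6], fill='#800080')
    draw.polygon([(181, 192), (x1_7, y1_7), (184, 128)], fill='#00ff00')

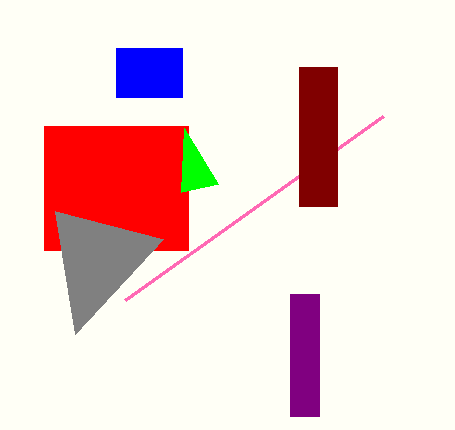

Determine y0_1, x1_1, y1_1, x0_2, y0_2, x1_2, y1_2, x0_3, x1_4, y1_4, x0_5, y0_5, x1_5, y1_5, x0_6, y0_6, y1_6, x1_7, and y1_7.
y0_1 = 48
x1_1 = 182
y1_1 = 97
x0_2 = 44
y0_2 = 126
x1_2 = 188
y1_2 = 250
x0_3 = 55
x1_4 = 125
y1_4 = 300
x0_5 = 299
y0_5 = 67
x1_5 = 337
y1_5 = 206
x0_6 = 290
y0_6 = 294
y1_6 = 416
x1_7 = 218
y1_7 = 184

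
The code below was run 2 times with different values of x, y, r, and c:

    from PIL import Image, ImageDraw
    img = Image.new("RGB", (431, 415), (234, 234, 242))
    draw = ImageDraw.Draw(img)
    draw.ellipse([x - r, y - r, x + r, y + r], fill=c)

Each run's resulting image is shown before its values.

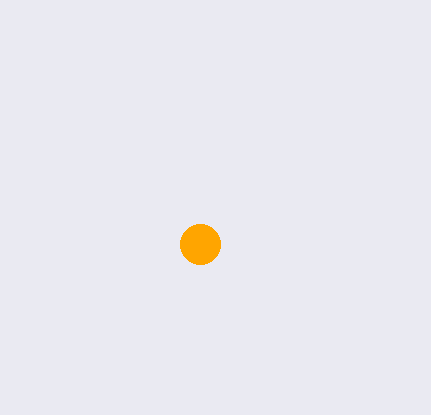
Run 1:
x = 200, y = 244, r = 20, c = 'orange'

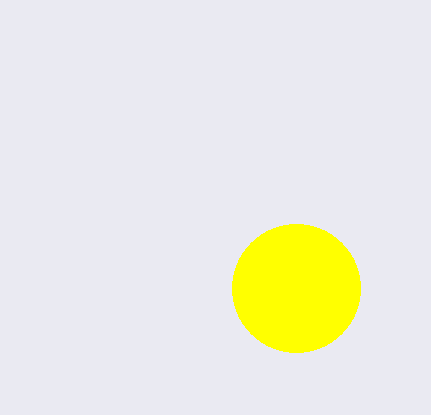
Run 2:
x = 296
y = 288
r = 64
c = 'yellow'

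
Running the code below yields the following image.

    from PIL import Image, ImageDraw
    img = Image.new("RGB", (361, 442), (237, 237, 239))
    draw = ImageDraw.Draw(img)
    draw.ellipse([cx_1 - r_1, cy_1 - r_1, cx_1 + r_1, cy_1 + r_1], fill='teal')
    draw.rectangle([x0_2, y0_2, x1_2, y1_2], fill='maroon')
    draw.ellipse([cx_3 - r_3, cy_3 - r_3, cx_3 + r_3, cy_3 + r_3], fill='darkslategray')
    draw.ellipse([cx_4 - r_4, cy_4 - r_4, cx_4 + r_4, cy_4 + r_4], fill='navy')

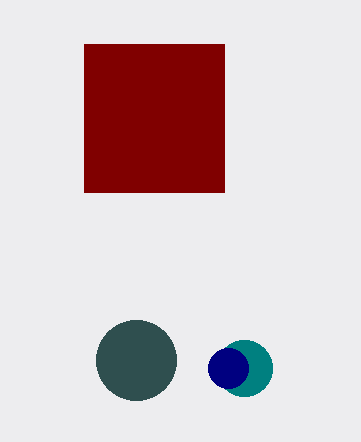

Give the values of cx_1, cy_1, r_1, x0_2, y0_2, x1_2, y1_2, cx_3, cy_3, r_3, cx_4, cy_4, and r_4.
cx_1 = 244, cy_1 = 368, r_1 = 28, x0_2 = 84, y0_2 = 44, x1_2 = 224, y1_2 = 192, cx_3 = 136, cy_3 = 360, r_3 = 40, cx_4 = 228, cy_4 = 368, r_4 = 20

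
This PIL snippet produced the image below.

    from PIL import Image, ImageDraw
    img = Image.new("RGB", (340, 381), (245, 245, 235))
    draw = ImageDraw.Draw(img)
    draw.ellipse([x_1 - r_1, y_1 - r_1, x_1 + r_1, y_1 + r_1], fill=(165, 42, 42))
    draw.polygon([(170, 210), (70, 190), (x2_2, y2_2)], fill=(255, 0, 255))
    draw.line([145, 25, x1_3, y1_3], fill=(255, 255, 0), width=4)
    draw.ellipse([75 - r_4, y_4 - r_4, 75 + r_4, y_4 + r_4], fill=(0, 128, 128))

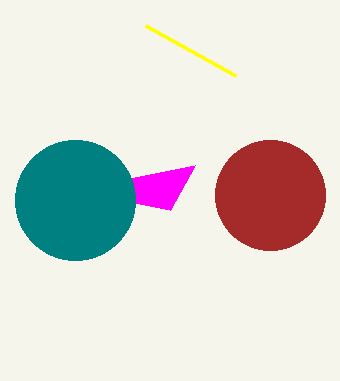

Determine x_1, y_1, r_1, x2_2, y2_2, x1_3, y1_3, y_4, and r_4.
x_1 = 270, y_1 = 195, r_1 = 55, x2_2 = 195, y2_2 = 165, x1_3 = 235, y1_3 = 75, y_4 = 200, r_4 = 60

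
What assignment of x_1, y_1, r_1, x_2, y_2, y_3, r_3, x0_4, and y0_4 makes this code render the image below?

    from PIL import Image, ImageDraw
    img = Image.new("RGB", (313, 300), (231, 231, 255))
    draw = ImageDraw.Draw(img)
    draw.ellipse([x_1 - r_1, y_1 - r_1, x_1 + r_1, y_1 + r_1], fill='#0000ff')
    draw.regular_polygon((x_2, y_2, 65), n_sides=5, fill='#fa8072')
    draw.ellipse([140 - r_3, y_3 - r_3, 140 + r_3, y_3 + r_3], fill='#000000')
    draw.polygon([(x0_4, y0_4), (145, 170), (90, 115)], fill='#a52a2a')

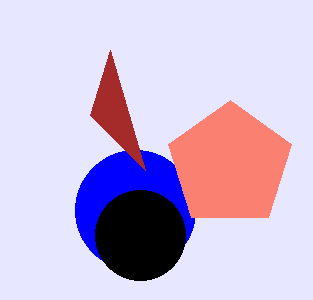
x_1 = 135, y_1 = 210, r_1 = 60, x_2 = 230, y_2 = 165, y_3 = 235, r_3 = 45, x0_4 = 110, y0_4 = 50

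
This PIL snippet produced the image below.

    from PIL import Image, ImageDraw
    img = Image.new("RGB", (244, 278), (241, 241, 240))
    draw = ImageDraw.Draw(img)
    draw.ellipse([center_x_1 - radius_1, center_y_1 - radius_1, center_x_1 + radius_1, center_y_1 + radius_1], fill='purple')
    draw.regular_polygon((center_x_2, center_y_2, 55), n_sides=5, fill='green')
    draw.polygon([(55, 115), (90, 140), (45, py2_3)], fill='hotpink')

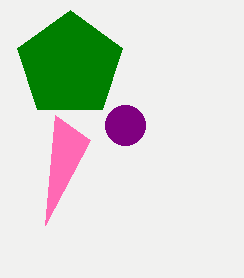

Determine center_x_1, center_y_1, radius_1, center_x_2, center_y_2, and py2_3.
center_x_1 = 125, center_y_1 = 125, radius_1 = 20, center_x_2 = 70, center_y_2 = 65, py2_3 = 225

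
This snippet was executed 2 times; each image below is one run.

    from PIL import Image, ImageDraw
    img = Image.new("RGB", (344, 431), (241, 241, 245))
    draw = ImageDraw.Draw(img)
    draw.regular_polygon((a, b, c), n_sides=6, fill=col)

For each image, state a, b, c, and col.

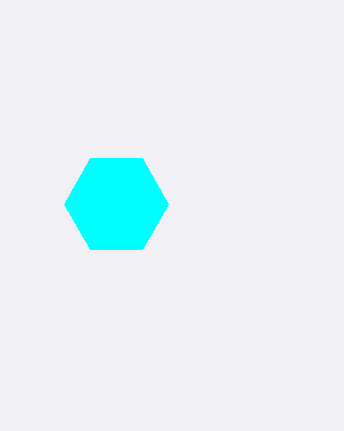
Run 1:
a = 116; b = 204; c = 52; col = 'cyan'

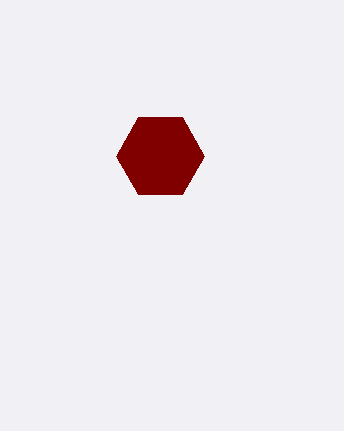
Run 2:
a = 160, b = 156, c = 44, col = 'maroon'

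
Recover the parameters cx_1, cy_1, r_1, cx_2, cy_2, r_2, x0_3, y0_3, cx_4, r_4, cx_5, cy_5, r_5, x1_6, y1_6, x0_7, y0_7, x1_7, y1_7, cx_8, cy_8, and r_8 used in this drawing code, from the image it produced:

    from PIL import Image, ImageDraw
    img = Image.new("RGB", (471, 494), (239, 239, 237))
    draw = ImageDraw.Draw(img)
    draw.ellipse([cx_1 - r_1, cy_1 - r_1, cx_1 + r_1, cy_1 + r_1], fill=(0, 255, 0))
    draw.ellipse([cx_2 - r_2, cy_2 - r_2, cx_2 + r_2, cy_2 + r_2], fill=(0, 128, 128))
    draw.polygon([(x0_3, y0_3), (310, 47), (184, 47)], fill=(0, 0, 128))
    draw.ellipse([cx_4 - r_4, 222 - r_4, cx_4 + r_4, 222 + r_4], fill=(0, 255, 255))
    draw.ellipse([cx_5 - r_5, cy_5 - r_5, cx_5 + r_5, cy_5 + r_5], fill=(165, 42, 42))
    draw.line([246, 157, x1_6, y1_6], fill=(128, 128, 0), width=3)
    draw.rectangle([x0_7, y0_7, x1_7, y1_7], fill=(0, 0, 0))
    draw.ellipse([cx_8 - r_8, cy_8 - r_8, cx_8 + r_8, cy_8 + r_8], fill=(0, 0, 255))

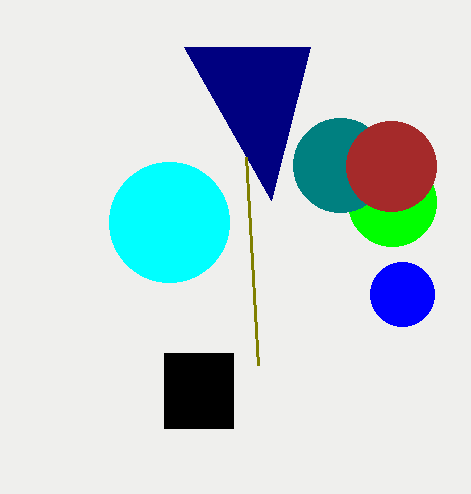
cx_1 = 392, cy_1 = 202, r_1 = 44, cx_2 = 340, cy_2 = 165, r_2 = 47, x0_3 = 271, y0_3 = 200, cx_4 = 169, r_4 = 60, cx_5 = 391, cy_5 = 166, r_5 = 45, x1_6 = 258, y1_6 = 365, x0_7 = 164, y0_7 = 353, x1_7 = 233, y1_7 = 428, cx_8 = 402, cy_8 = 294, r_8 = 32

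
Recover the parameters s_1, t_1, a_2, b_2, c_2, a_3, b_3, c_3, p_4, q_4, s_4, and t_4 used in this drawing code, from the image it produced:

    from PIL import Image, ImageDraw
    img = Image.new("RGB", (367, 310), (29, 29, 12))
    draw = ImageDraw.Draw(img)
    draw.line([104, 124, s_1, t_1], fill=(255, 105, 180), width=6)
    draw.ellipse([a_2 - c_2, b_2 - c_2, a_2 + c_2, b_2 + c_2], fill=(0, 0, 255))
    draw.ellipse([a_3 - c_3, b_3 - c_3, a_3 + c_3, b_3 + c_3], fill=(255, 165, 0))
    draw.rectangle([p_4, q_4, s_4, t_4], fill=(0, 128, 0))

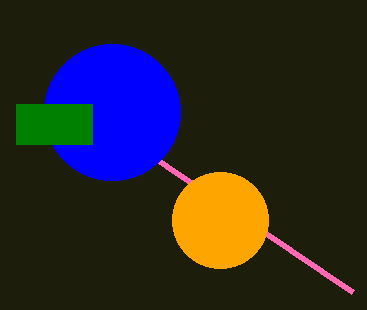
s_1 = 352, t_1 = 292, a_2 = 112, b_2 = 112, c_2 = 68, a_3 = 220, b_3 = 220, c_3 = 48, p_4 = 16, q_4 = 104, s_4 = 92, t_4 = 144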